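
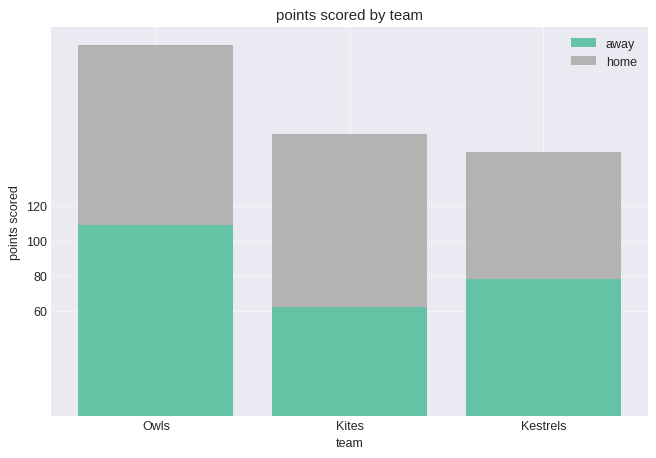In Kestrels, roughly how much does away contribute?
≈ 80

away top ≈ 80, bottom ≈ 0; segment ≈ 80.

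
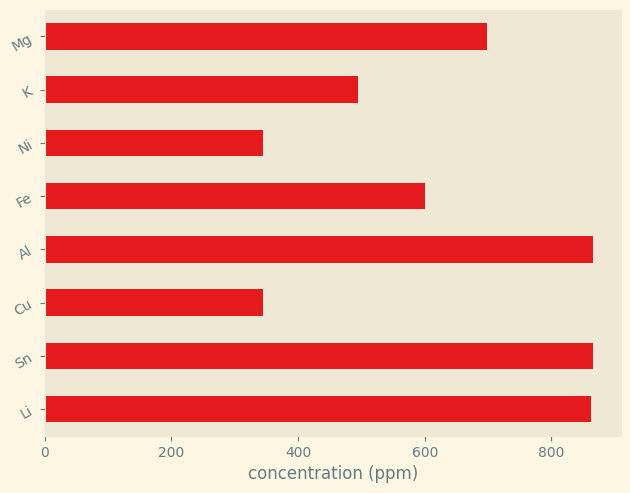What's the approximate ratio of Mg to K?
Mg ≈ 700, K ≈ 500; 700/500 ≈ 1.4.

≈ 1.4×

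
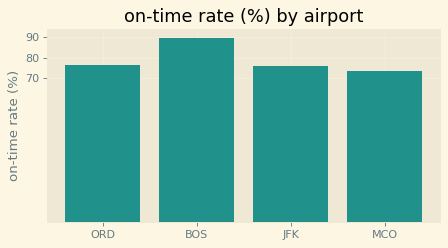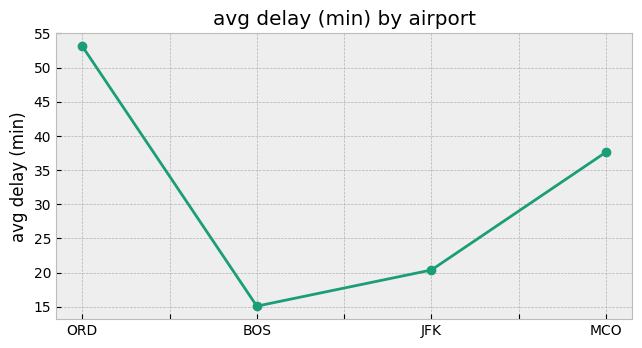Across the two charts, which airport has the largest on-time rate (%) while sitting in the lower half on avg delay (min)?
BOS

Chart 2 median avg delay (min) ≈ 30; below-median airports: BOS, JFK. Among those, BOS has the highest on-time rate (%) (≈ 90).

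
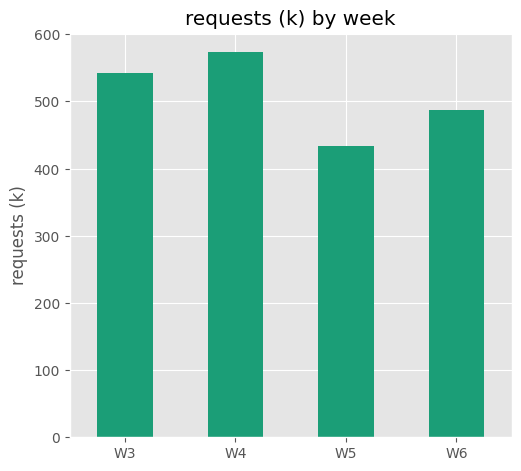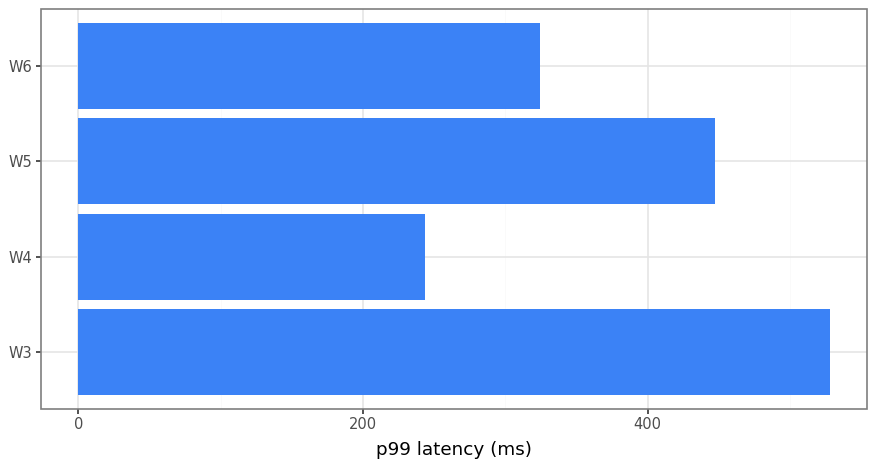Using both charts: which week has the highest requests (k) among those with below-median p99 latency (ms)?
W4

Chart 2 median p99 latency (ms) ≈ 400; below-median weeks: W4, W6. Among those, W4 has the highest requests (k) (≈ 600).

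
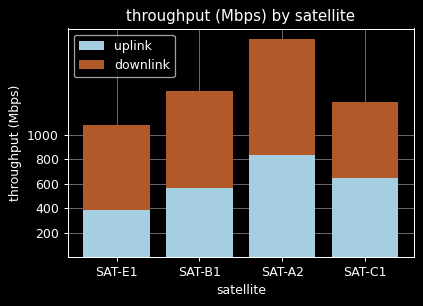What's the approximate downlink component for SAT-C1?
downlink top ≈ 1200, bottom ≈ 600; segment ≈ 600.

≈ 600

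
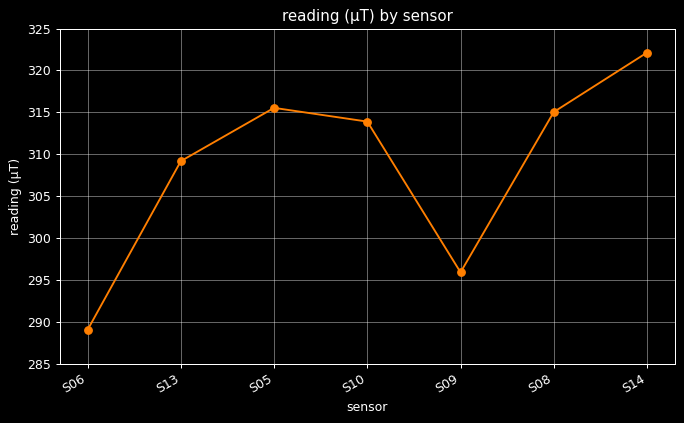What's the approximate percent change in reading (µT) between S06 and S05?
S06 ≈ 290, S05 ≈ 315; (315 − 290) / 290 ≈ +8.6%.

≈ +8.6%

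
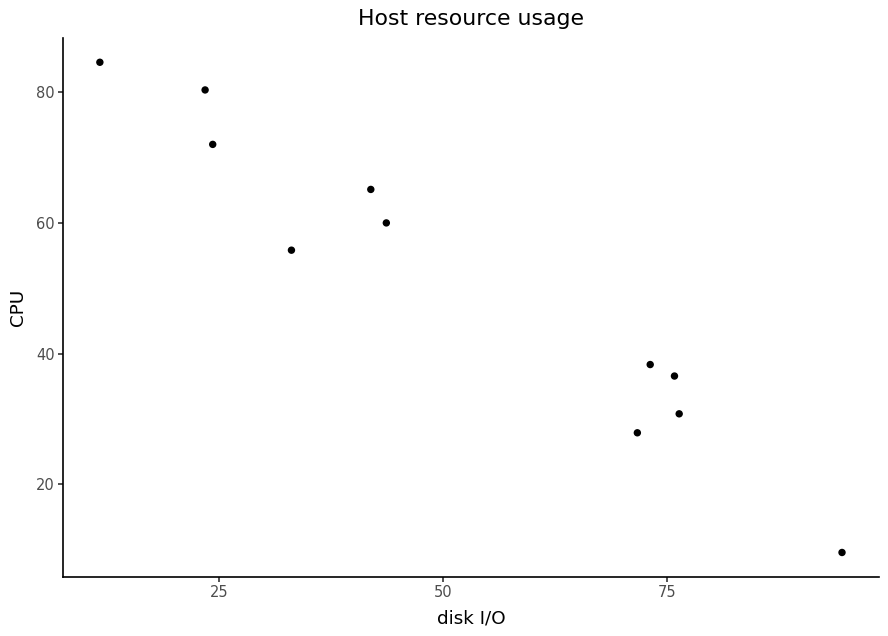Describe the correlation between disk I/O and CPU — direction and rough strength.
negative, strong

Points are negatively correlated; strong (|r| ≈ 1.0).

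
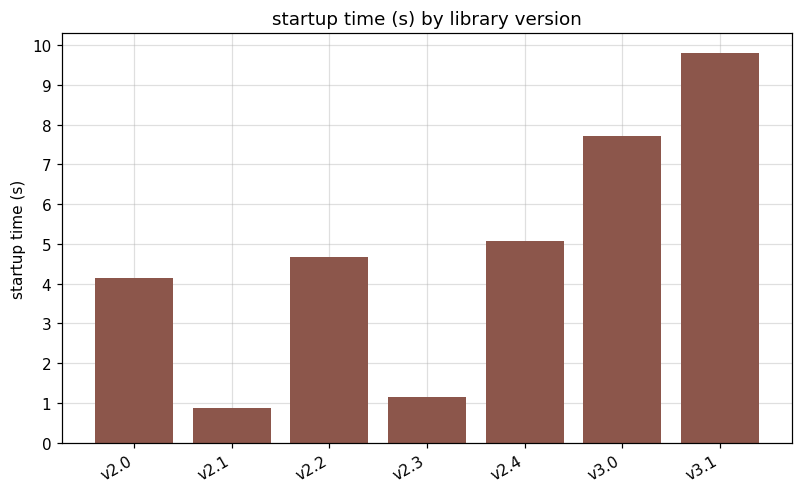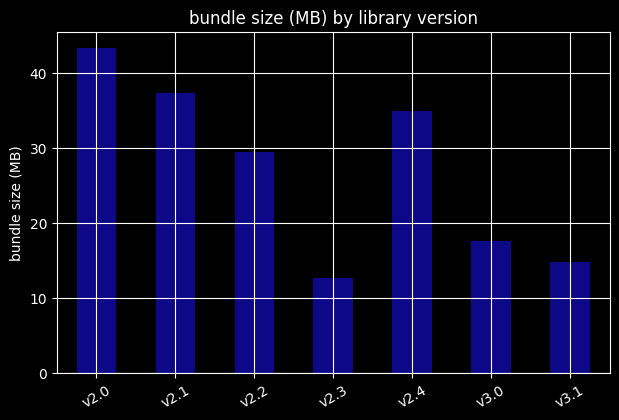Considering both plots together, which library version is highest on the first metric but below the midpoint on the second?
Chart 2 median bundle size (MB) ≈ 30; below-median library versions: v2.3, v3.0, v3.1. Among those, v3.1 has the highest startup time (s) (≈ 10).

v3.1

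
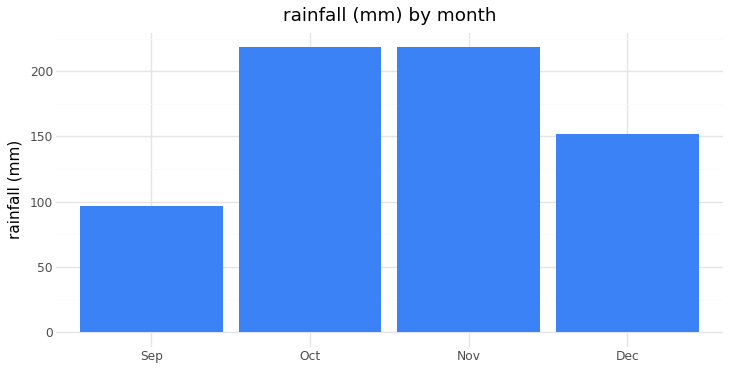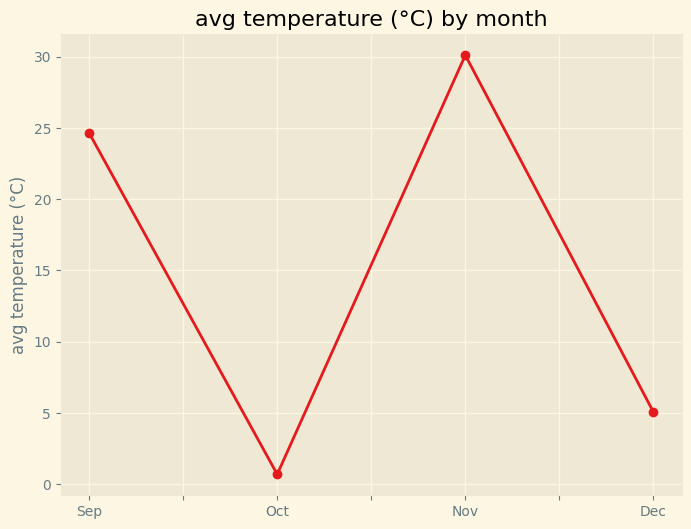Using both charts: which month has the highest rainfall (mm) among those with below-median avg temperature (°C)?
Oct

Chart 2 median avg temperature (°C) ≈ 15; below-median months: Oct, Dec. Among those, Oct has the highest rainfall (mm) (≈ 225).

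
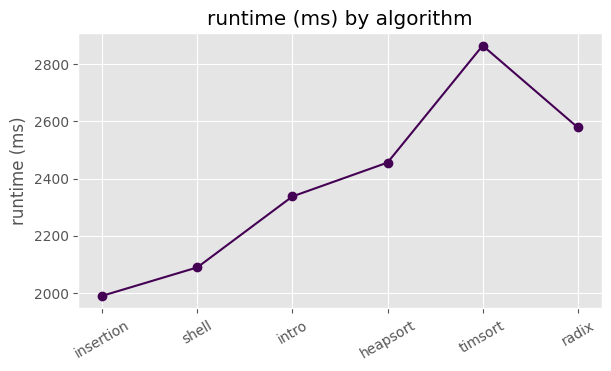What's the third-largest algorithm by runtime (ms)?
Top 4: timsort ≈ 2900, radix ≈ 2600, heapsort ≈ 2500, intro ≈ 2300.

heapsort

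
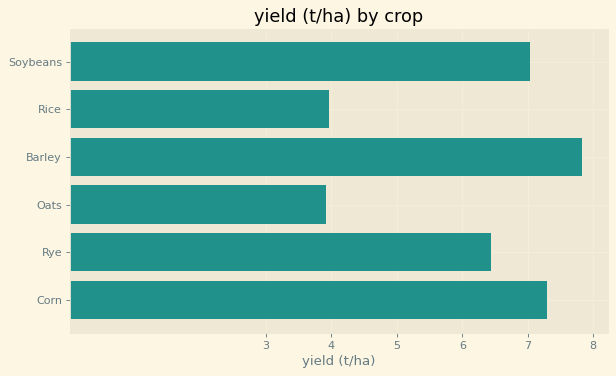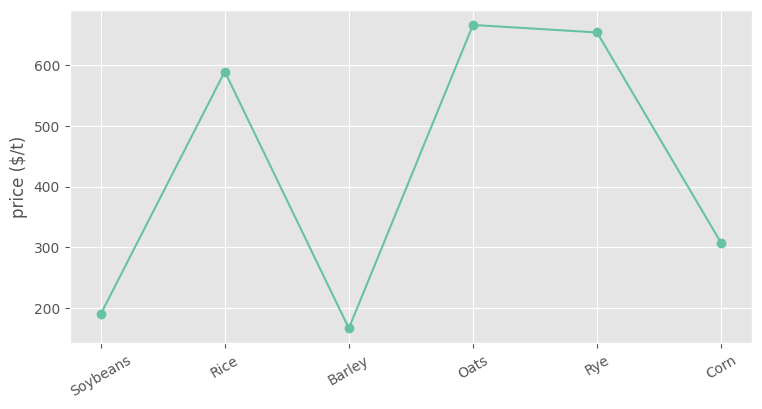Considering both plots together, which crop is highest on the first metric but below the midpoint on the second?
Chart 2 median price ($/t) ≈ 400; below-median crops: Soybeans, Barley, Corn. Among those, Barley has the highest yield (t/ha) (≈ 8).

Barley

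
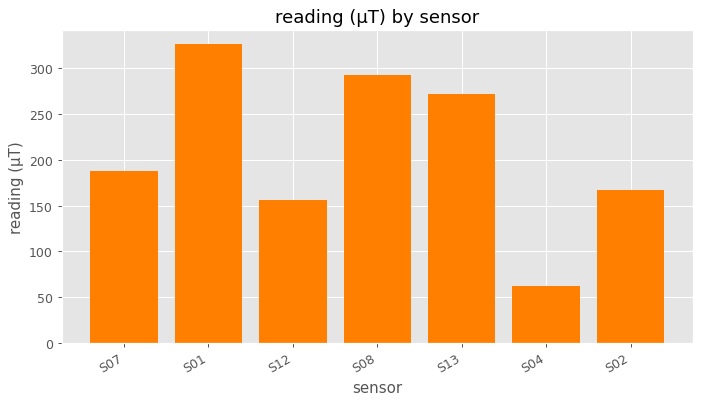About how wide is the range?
Max S01 ≈ 350, min S04 ≈ 50; range ≈ 300.

≈ 300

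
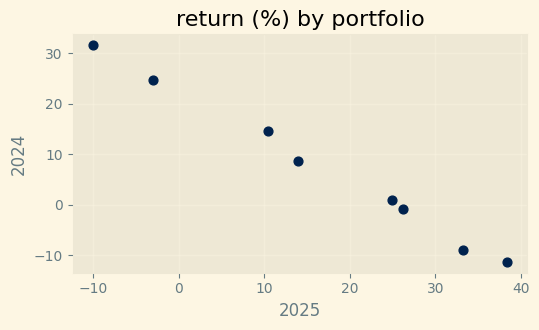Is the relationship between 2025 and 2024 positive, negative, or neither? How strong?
Points are negatively correlated; strong (|r| ≈ 1.0).

negative, strong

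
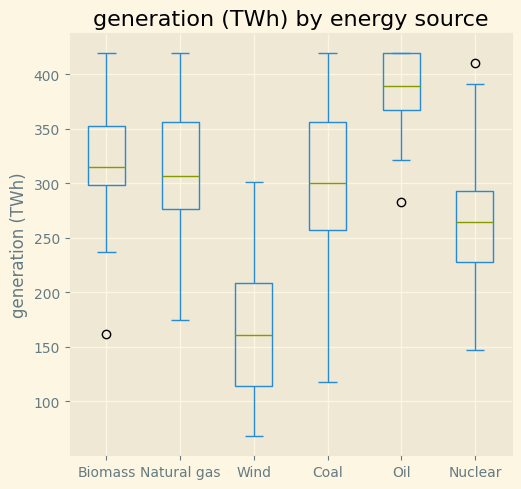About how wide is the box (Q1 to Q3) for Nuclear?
Q3 ≈ 300, Q1 ≈ 225; IQR ≈ 75.

≈ 75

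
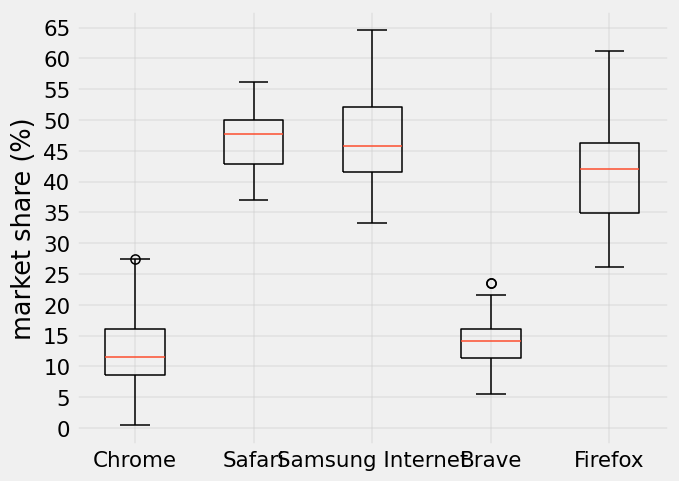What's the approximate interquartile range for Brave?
≈ 5

Q3 ≈ 15, Q1 ≈ 10; IQR ≈ 5.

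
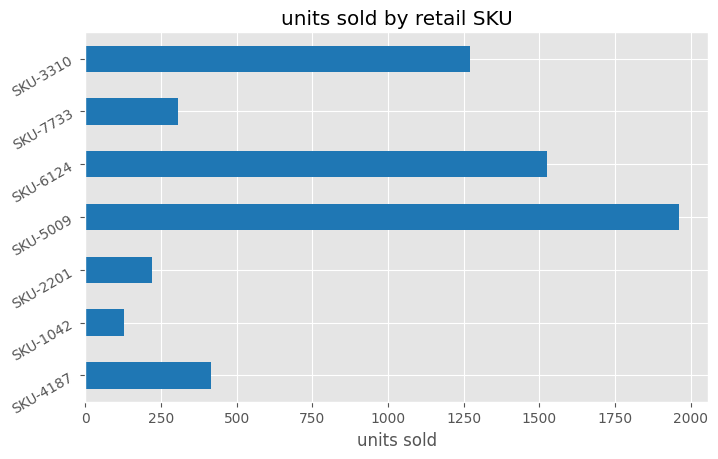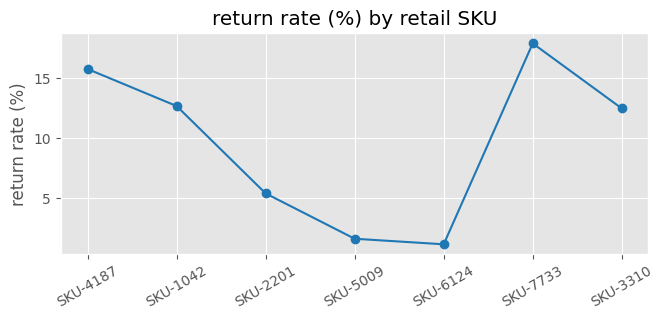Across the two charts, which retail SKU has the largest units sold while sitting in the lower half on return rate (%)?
Chart 2 median return rate (%) ≈ 12; below-median retail SKUs: SKU-2201, SKU-5009, SKU-6124. Among those, SKU-5009 has the highest units sold (≈ 2000).

SKU-5009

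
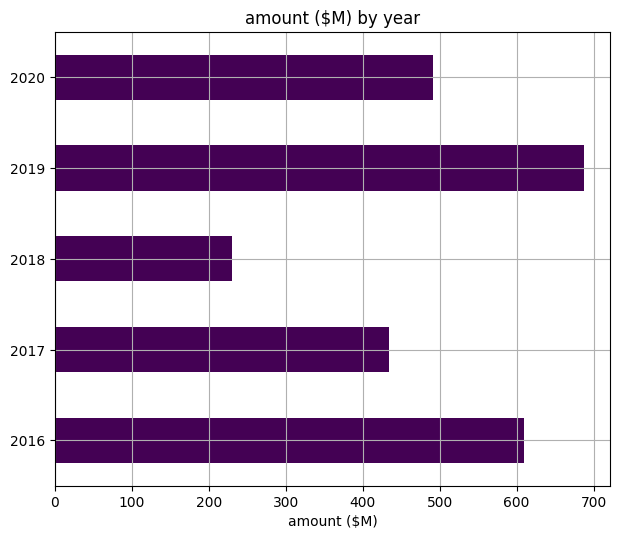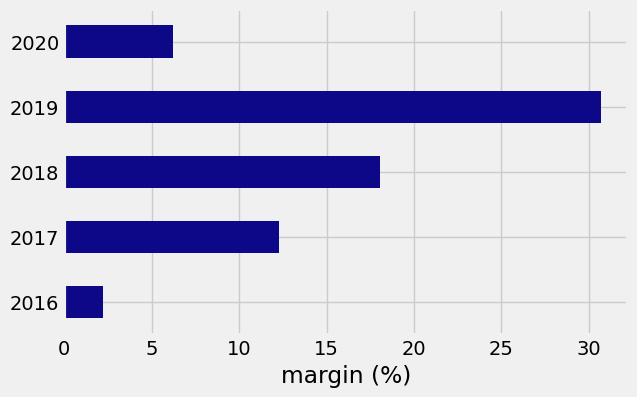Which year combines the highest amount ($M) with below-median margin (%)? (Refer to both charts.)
2016

Chart 2 median margin (%) ≈ 10; below-median years: 2016, 2020. Among those, 2016 has the highest amount ($M) (≈ 600).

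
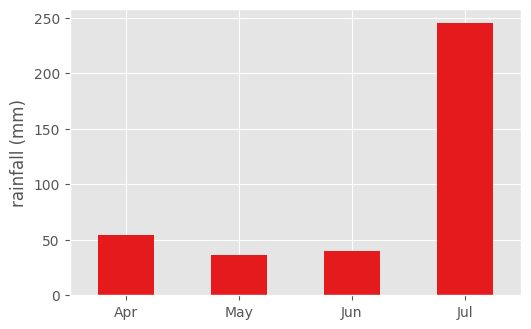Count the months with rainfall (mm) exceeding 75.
1

Above 75: Jul.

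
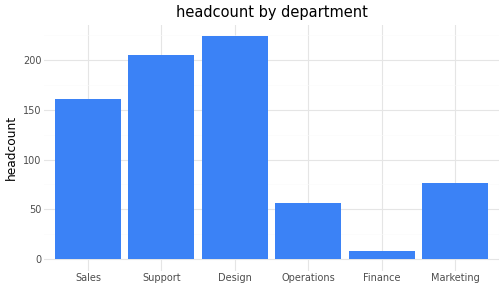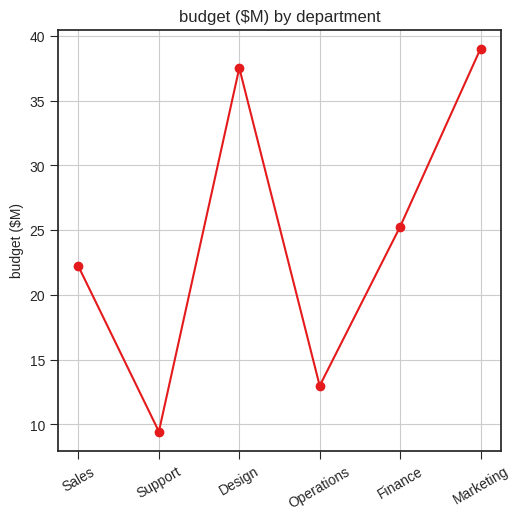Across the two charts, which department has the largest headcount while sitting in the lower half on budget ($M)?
Support

Chart 2 median budget ($M) ≈ 25; below-median departments: Sales, Support, Operations. Among those, Support has the highest headcount (≈ 200).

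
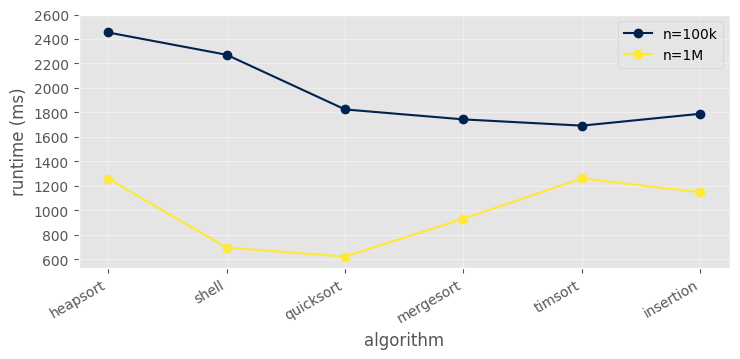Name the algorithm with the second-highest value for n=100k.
Top 3 for n=100k: heapsort ≈ 2400, shell ≈ 2200, quicksort ≈ 1800.

shell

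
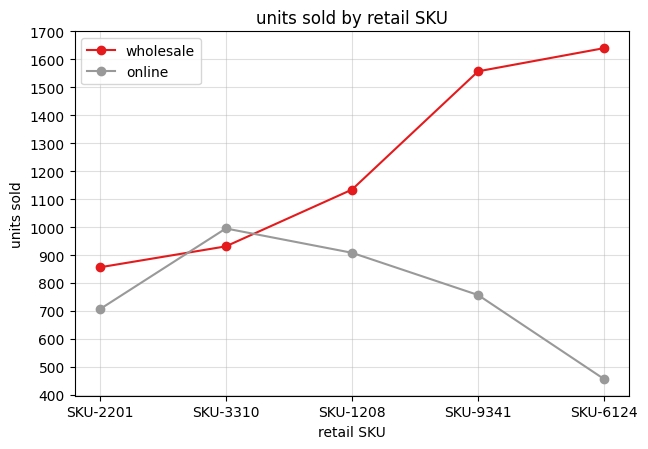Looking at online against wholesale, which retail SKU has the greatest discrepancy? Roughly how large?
SKU-6124, ≈ 1100

SKU-6124: online ≈ 500, wholesale ≈ 1600 → gap ≈ 1100. Next-largest (SKU-9341) is only ≈ 800.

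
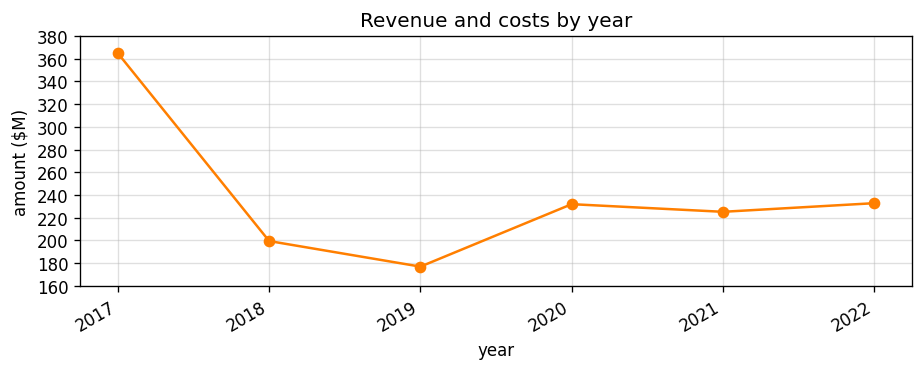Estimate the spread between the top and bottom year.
Max 2017 ≈ 360, min 2019 ≈ 180; range ≈ 180.

≈ 180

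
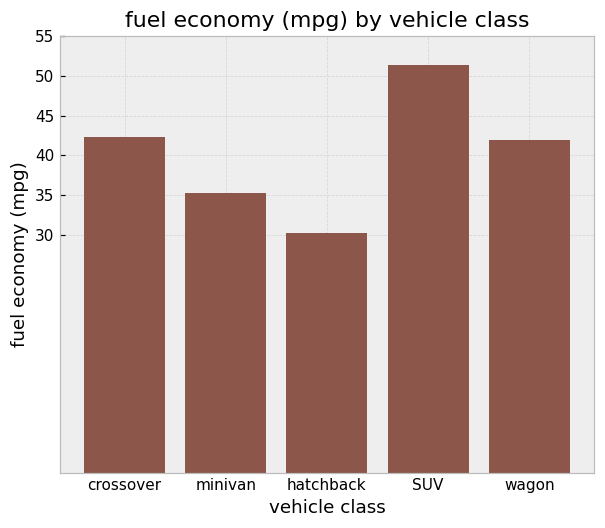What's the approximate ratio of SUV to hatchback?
≈ 1.67×

SUV ≈ 50, hatchback ≈ 30; 50/30 ≈ 1.67.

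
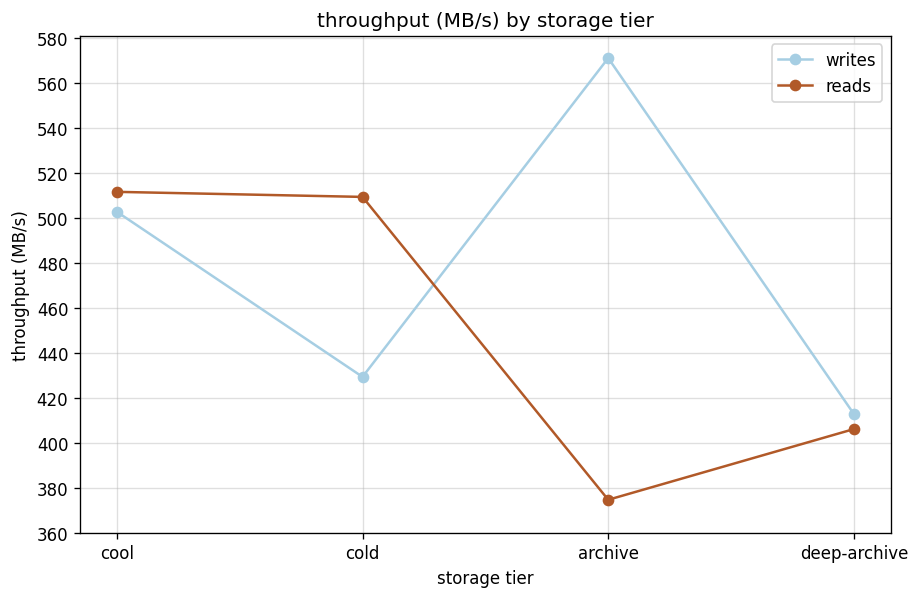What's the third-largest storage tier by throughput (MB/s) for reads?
Top 4 for reads: cool ≈ 520, cold ≈ 500, deep-archive ≈ 400, archive ≈ 380.

deep-archive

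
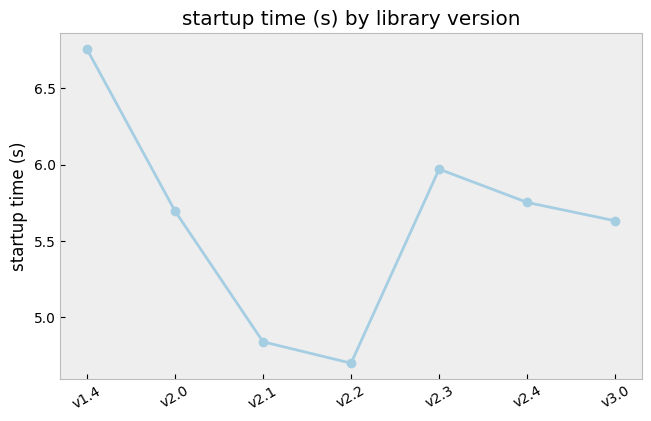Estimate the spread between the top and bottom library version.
Max v1.4 ≈ 6.8, min v2.2 ≈ 4.6; range ≈ 2.2.

≈ 2.2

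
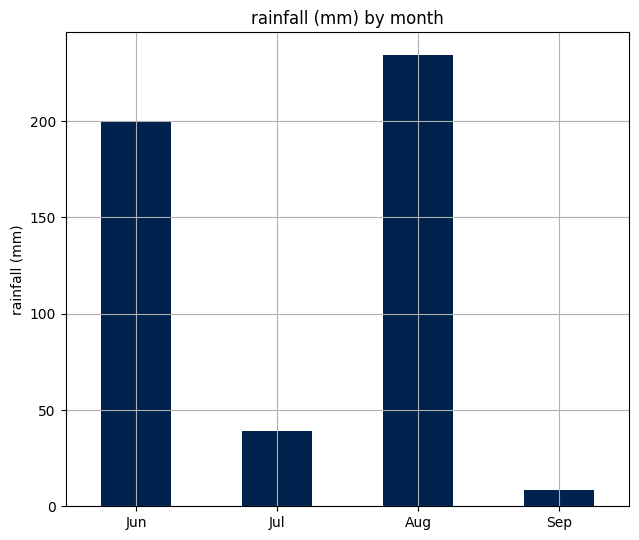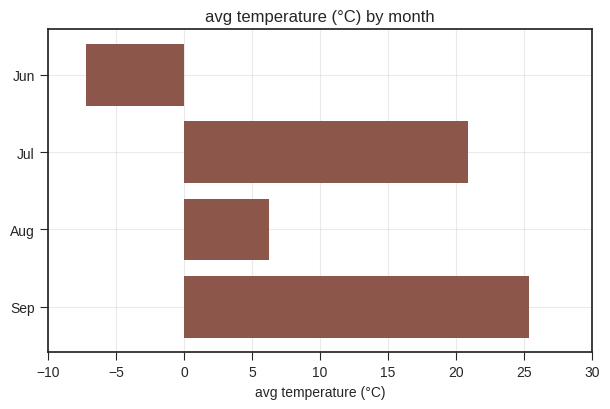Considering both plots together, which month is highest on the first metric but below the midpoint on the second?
Chart 2 median avg temperature (°C) ≈ 15; below-median months: Jun, Aug. Among those, Aug has the highest rainfall (mm) (≈ 225).

Aug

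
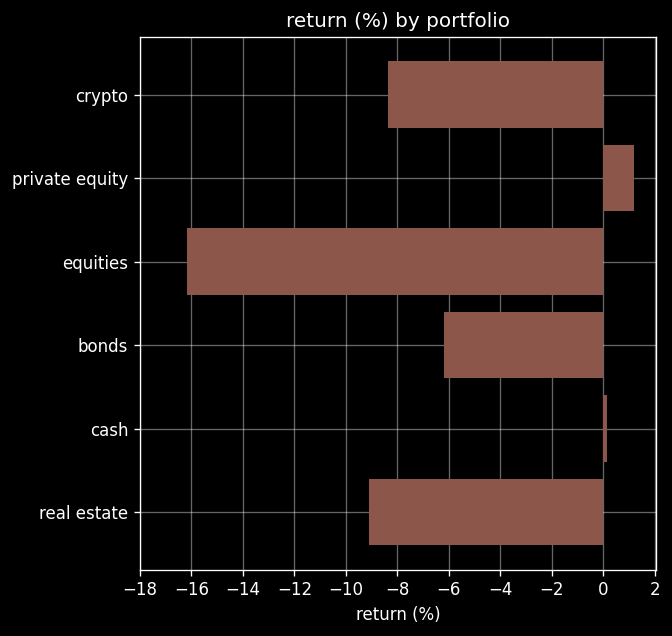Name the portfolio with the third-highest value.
Top 4: private equity ≈ 2, cash ≈ 0, bonds ≈ -6, crypto ≈ -8.

bonds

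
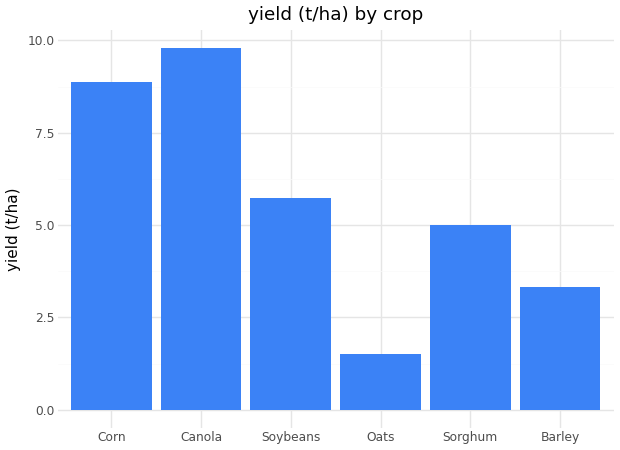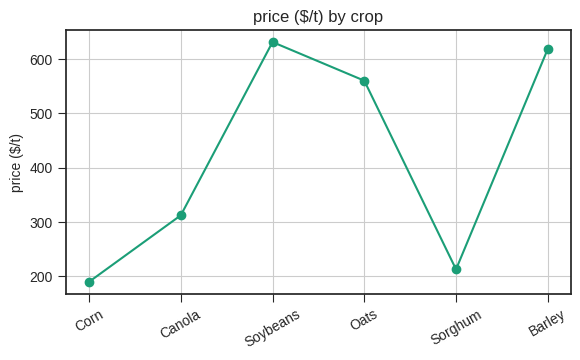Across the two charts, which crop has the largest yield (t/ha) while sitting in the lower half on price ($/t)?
Chart 2 median price ($/t) ≈ 400; below-median crops: Corn, Canola, Sorghum. Among those, Canola has the highest yield (t/ha) (≈ 10).

Canola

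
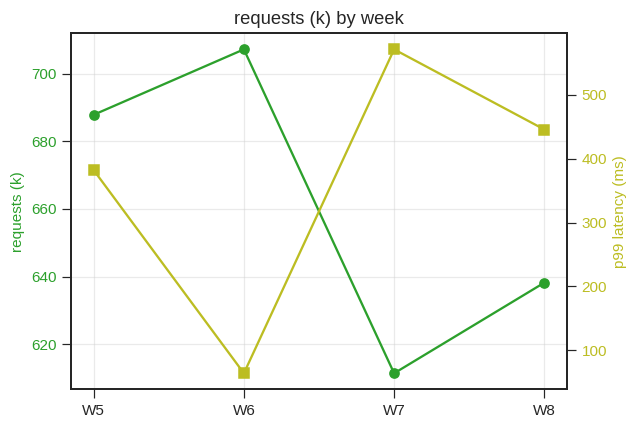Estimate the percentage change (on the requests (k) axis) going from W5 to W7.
≈ -11.6%

W5 ≈ 690, W7 ≈ 610; (610 − 690) / 690 ≈ -11.6%.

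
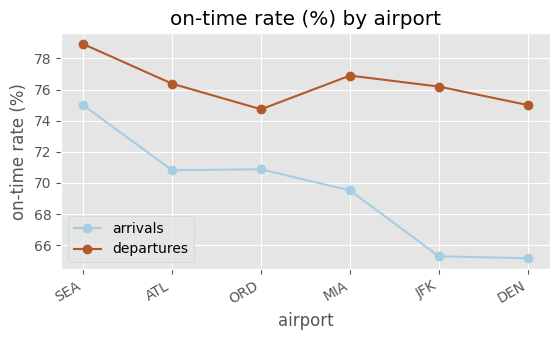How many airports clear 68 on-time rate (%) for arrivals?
4

Above 68: SEA, ATL, ORD, MIA.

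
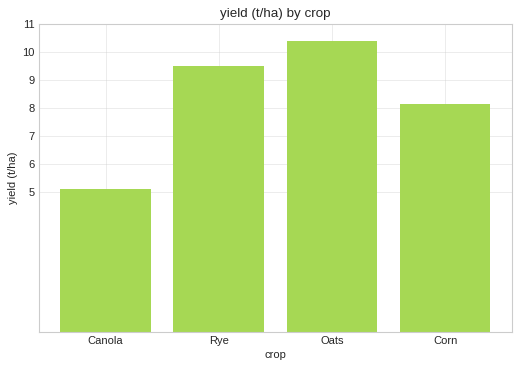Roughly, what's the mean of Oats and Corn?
≈ 9

(10 + 8) / 2 ≈ 9.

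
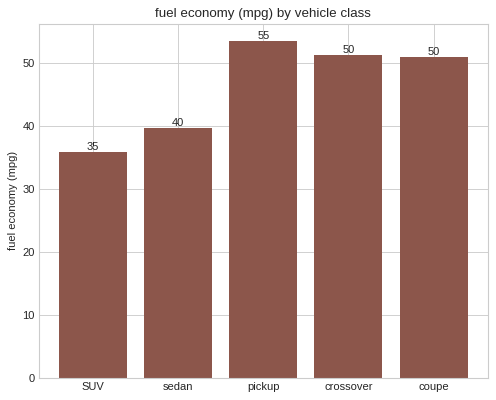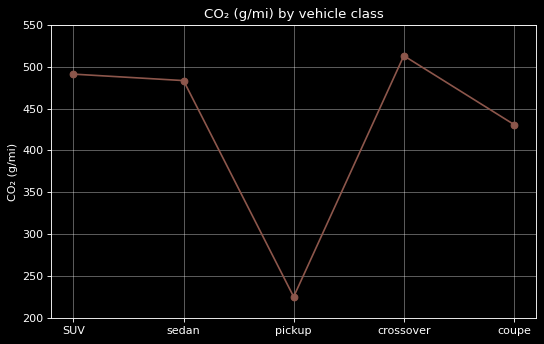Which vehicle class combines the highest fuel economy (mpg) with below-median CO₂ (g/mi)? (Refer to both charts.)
pickup

Chart 2 median CO₂ (g/mi) ≈ 500; below-median vehicle classes: pickup, coupe. Among those, pickup has the highest fuel economy (mpg) (≈ 55).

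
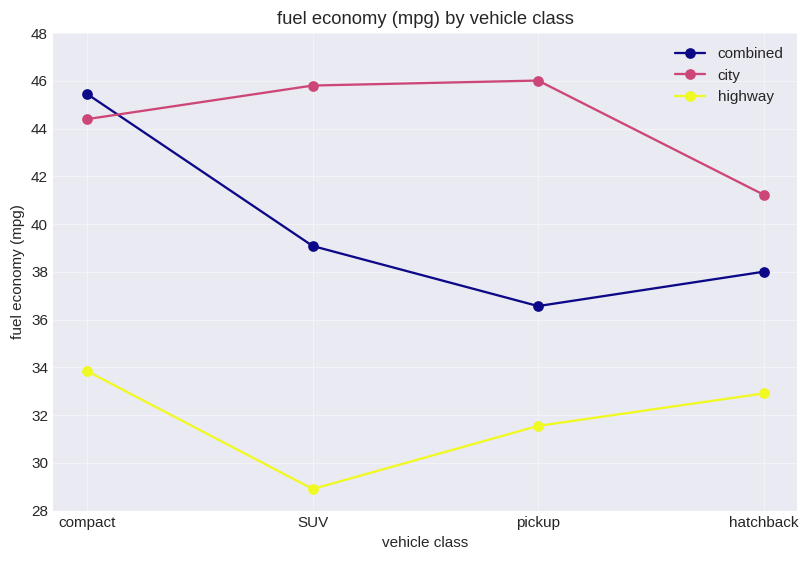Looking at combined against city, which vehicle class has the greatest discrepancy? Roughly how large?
pickup, ≈ 10 mpg

pickup: combined ≈ 36, city ≈ 46 → gap ≈ 10. Next-largest (SUV) is only ≈ 6.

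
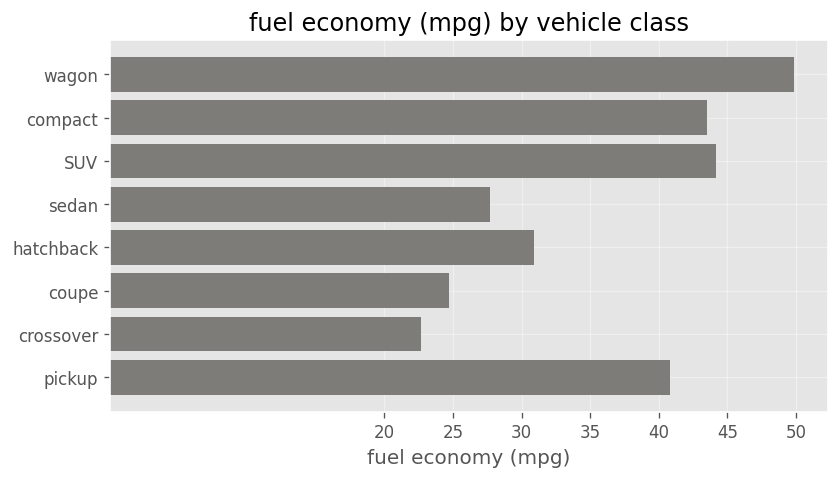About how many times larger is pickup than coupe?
≈ 1.6×

pickup ≈ 40, coupe ≈ 25; 40/25 ≈ 1.6.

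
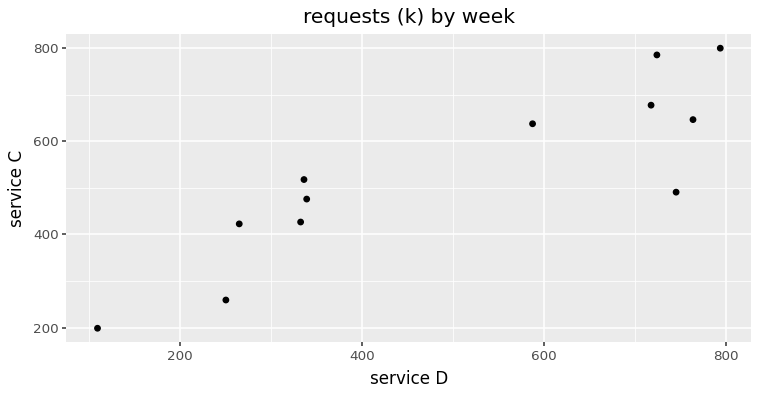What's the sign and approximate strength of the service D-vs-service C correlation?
positive, strong

Points are positively correlated; strong (|r| ≈ 0.9).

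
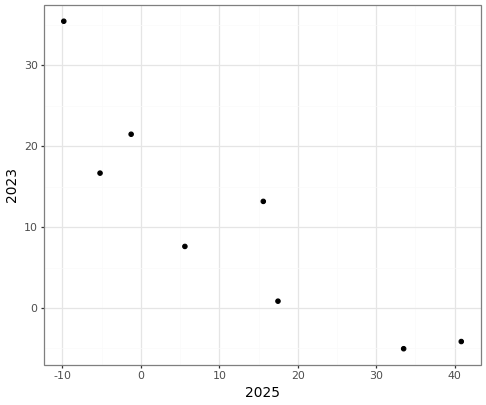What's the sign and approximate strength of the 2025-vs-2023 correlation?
negative, strong

Points are negatively correlated; strong (|r| ≈ 0.9).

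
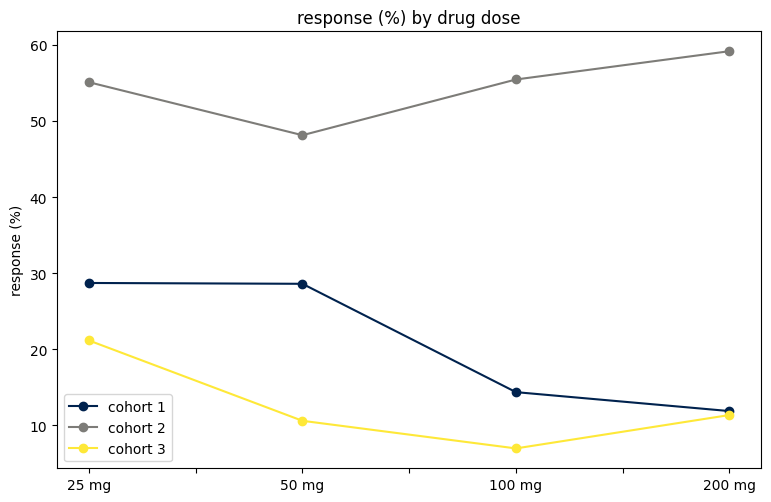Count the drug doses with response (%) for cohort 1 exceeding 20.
2

Above 20: 25 mg, 50 mg.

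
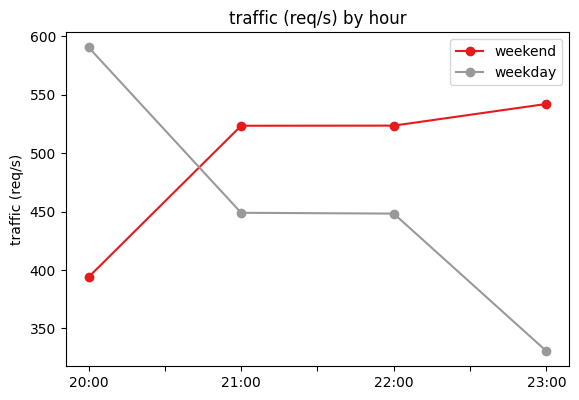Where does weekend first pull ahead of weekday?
21:00

20:00: weekend ≈ 400 vs weekday ≈ 600 (not yet); 21:00: weekend ≈ 525 vs weekday ≈ 450 (first crossover).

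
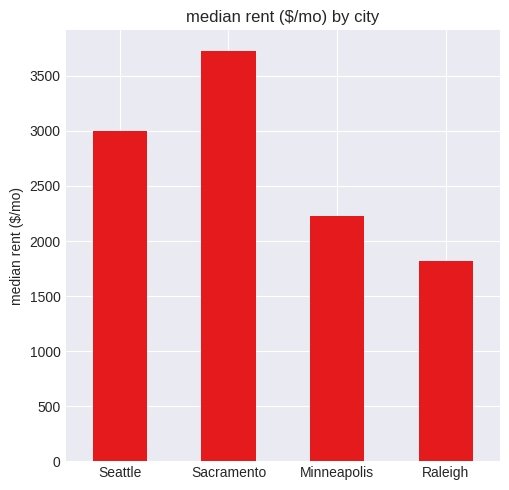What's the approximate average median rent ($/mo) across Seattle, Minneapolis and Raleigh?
(3000 + 2000 + 2000) / 3 ≈ 2333.

≈ 2333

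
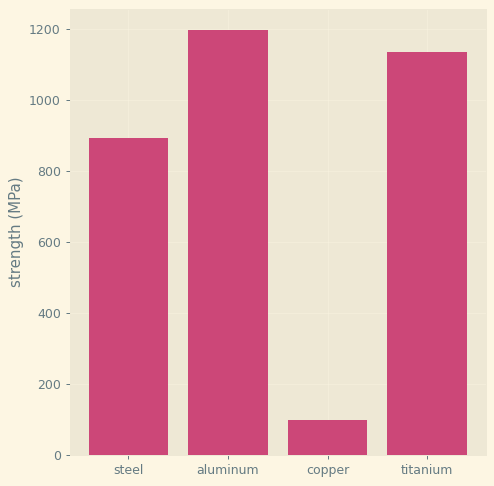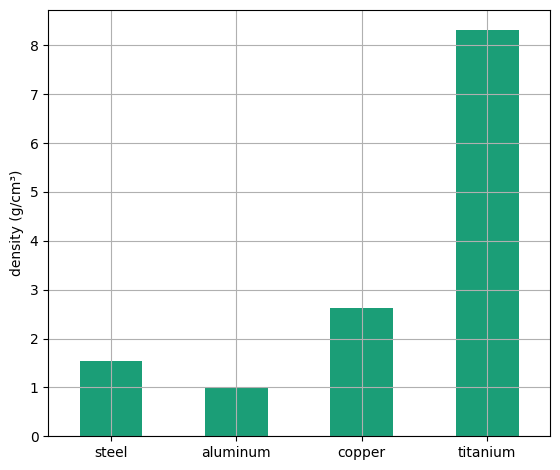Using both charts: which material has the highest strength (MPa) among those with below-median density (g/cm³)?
Chart 2 median density (g/cm³) ≈ 2; below-median materials: steel, aluminum. Among those, aluminum has the highest strength (MPa) (≈ 1200).

aluminum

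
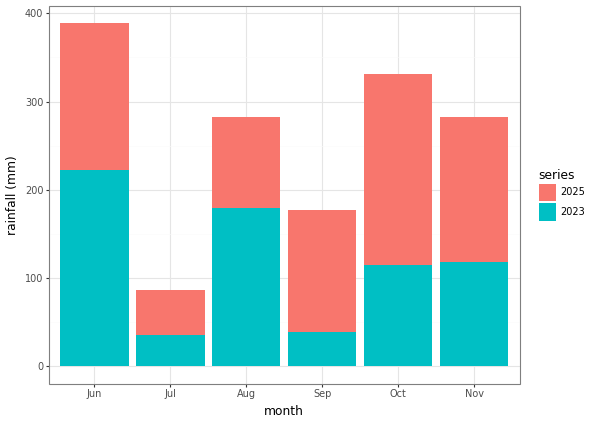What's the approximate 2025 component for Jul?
2025 top ≈ 100, bottom ≈ 50; segment ≈ 50.

≈ 50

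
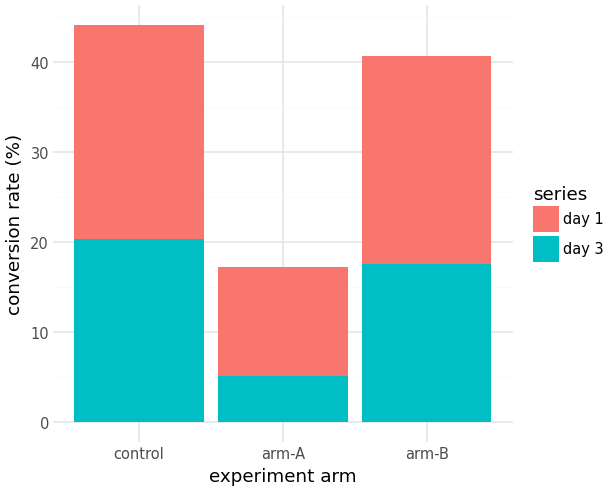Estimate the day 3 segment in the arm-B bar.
day 3 top ≈ 20, bottom ≈ 0; segment ≈ 20.

≈ 20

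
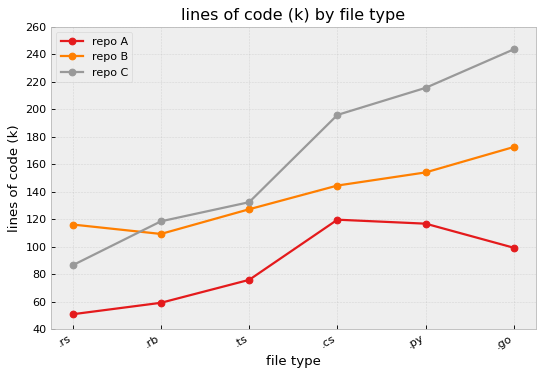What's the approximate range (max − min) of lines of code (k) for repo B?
Max .go ≈ 180, min .rb ≈ 100; range ≈ 80.

≈ 80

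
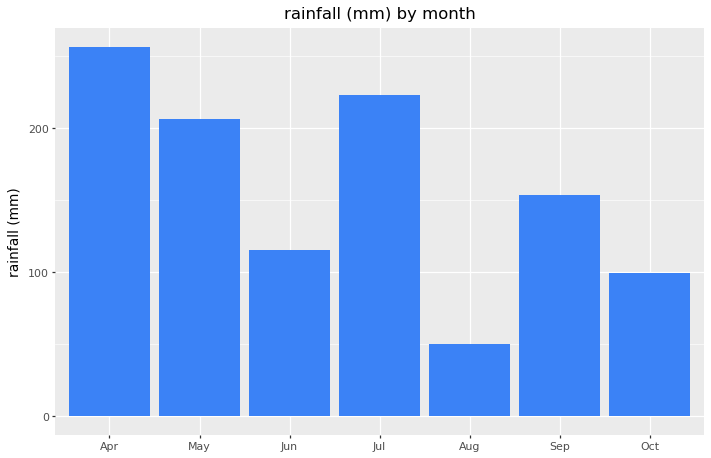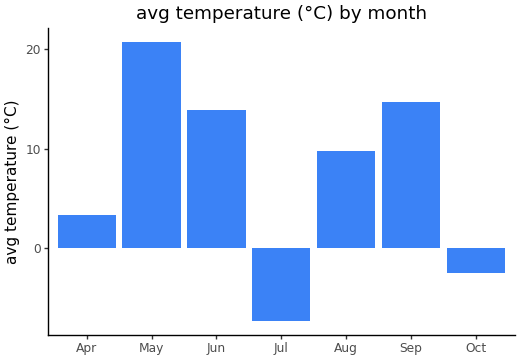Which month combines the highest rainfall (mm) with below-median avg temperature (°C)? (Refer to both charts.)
Chart 2 median avg temperature (°C) ≈ 10; below-median months: Apr, Jul, Oct. Among those, Apr has the highest rainfall (mm) (≈ 250).

Apr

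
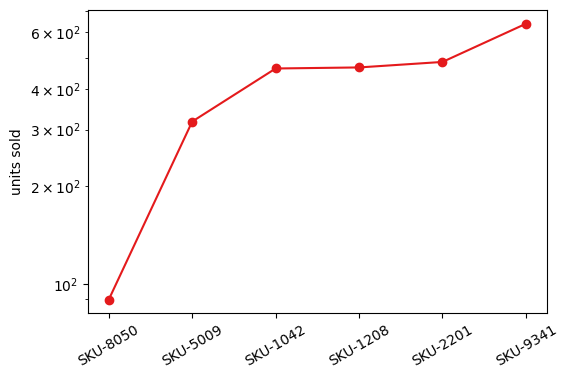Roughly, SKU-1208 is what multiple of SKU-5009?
≈ 1.5×

SKU-1208 ≈ 450, SKU-5009 ≈ 300; 450/300 ≈ 1.5.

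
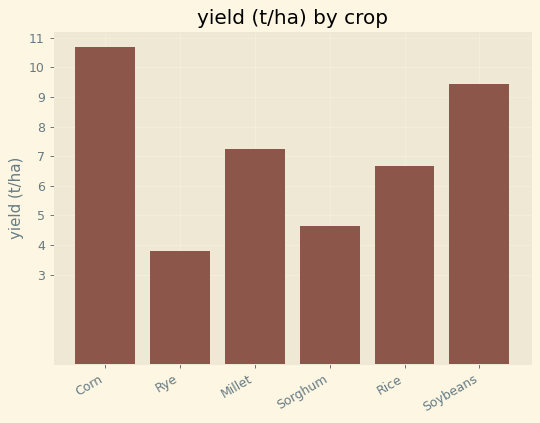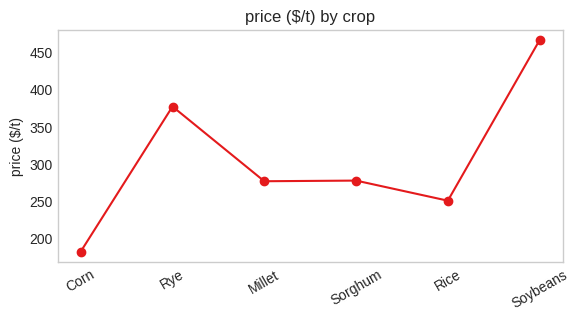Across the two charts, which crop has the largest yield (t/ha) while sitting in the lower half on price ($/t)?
Chart 2 median price ($/t) ≈ 300; below-median crops: Corn, Millet, Rice. Among those, Corn has the highest yield (t/ha) (≈ 11).

Corn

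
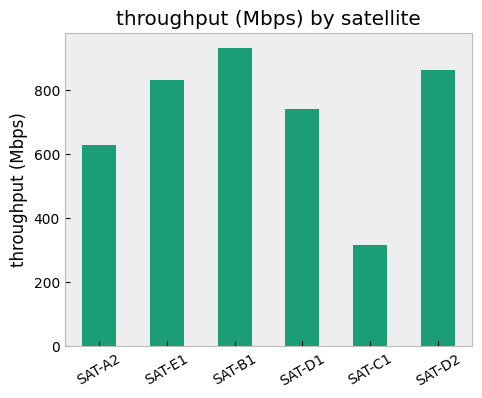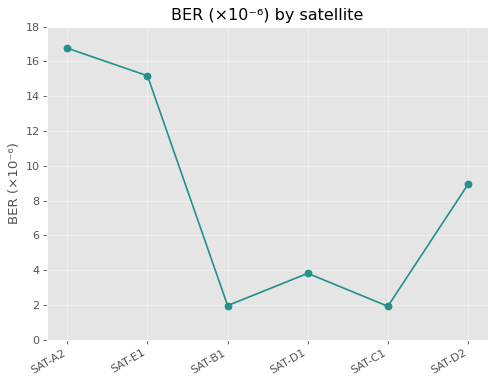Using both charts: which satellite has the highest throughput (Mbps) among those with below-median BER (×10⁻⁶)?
Chart 2 median BER (×10⁻⁶) ≈ 6; below-median satellites: SAT-B1, SAT-D1, SAT-C1. Among those, SAT-B1 has the highest throughput (Mbps) (≈ 900).

SAT-B1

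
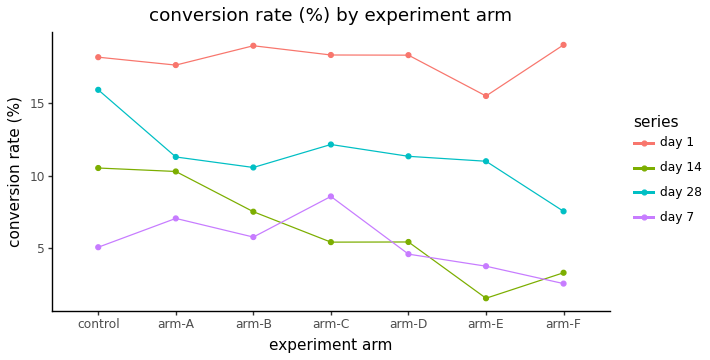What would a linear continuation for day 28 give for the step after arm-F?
≈ 6

Last three: 12, 10, 8 → slope ≈ -2/step → next ≈ 6.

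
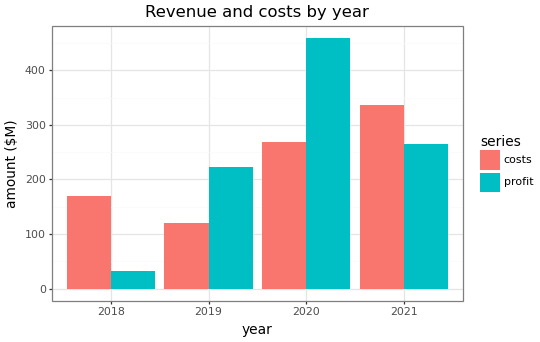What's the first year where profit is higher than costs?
2019

2018: profit ≈ 50 vs costs ≈ 150 (not yet); 2019: profit ≈ 200 vs costs ≈ 100 (first crossover).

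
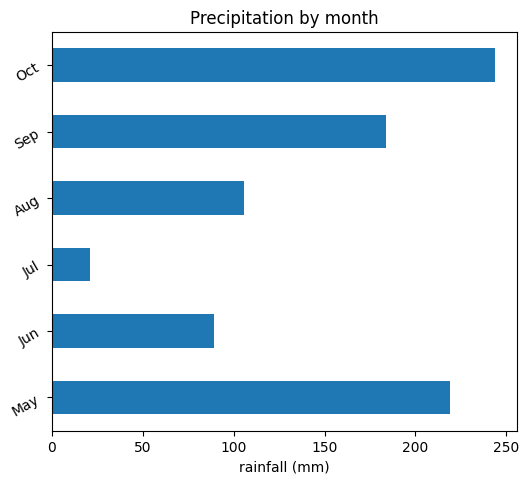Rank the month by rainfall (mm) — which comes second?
Top 3: Oct ≈ 250, May ≈ 225, Sep ≈ 175.

May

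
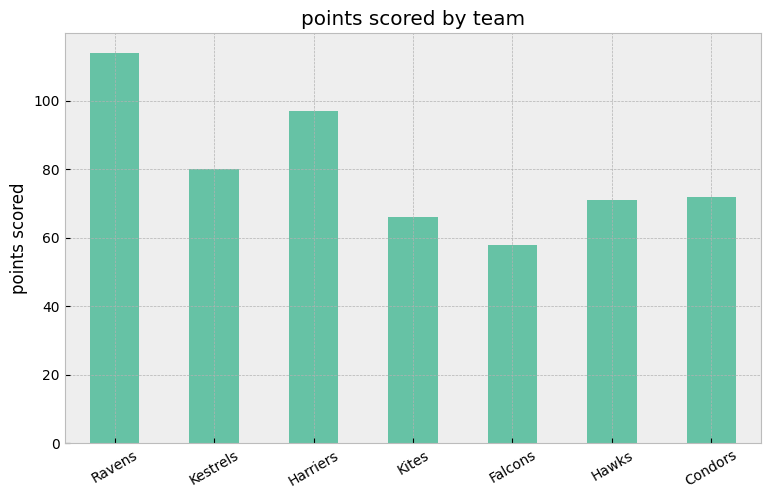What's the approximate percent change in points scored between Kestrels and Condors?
≈ -12.5%

Kestrels ≈ 80, Condors ≈ 70; (70 − 80) / 80 ≈ -12.5%.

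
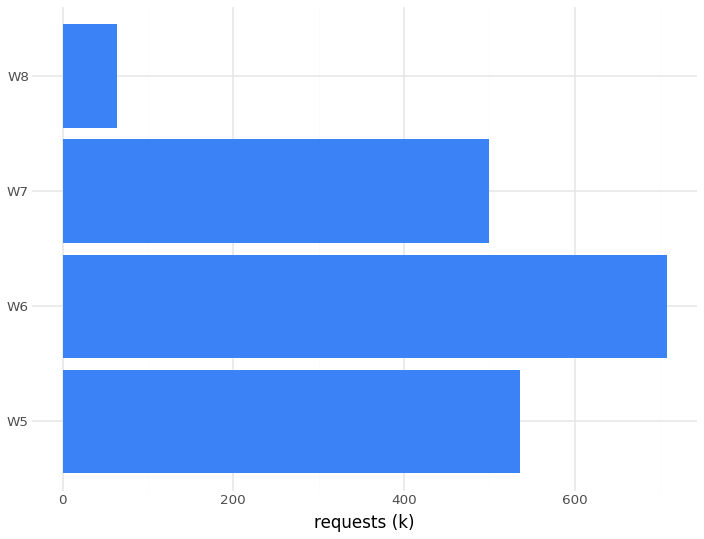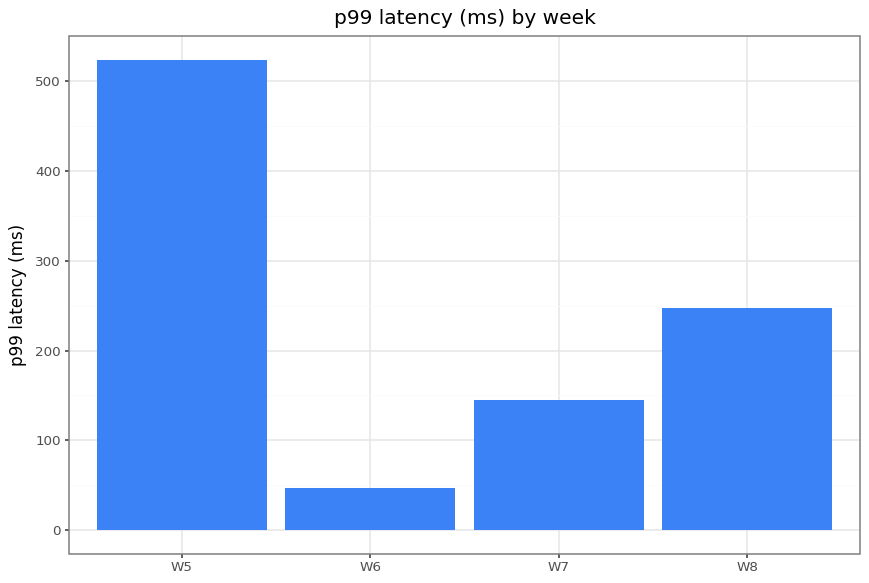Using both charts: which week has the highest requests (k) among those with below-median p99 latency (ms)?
Chart 2 median p99 latency (ms) ≈ 200; below-median weeks: W6, W7. Among those, W6 has the highest requests (k) (≈ 700).

W6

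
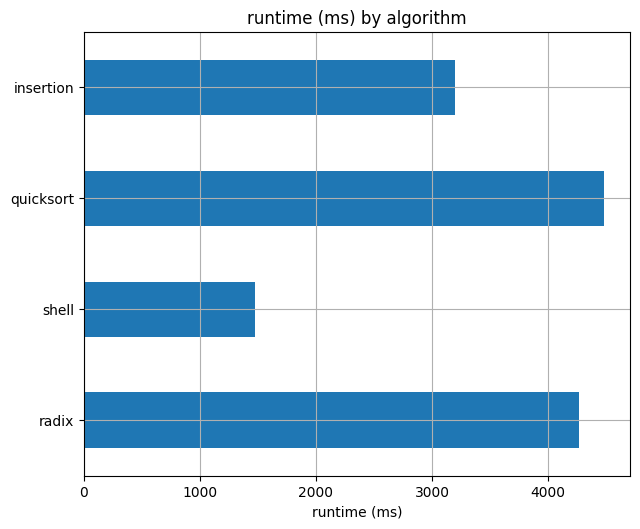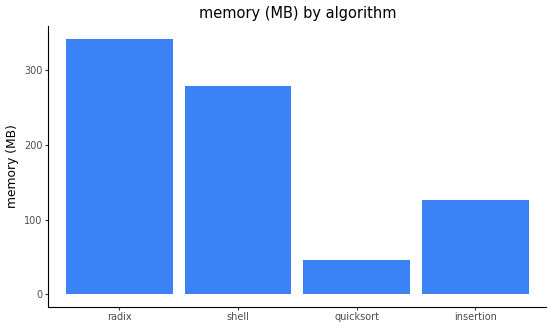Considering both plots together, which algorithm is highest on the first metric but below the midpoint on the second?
Chart 2 median memory (MB) ≈ 200; below-median algorithms: quicksort, insertion. Among those, quicksort has the highest runtime (ms) (≈ 4500).

quicksort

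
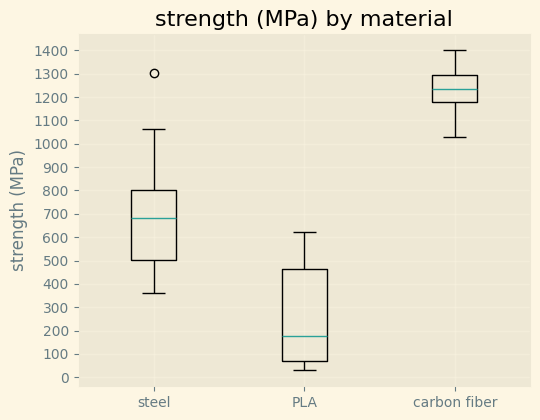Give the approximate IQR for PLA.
≈ 400

Q3 ≈ 500, Q1 ≈ 100; IQR ≈ 400.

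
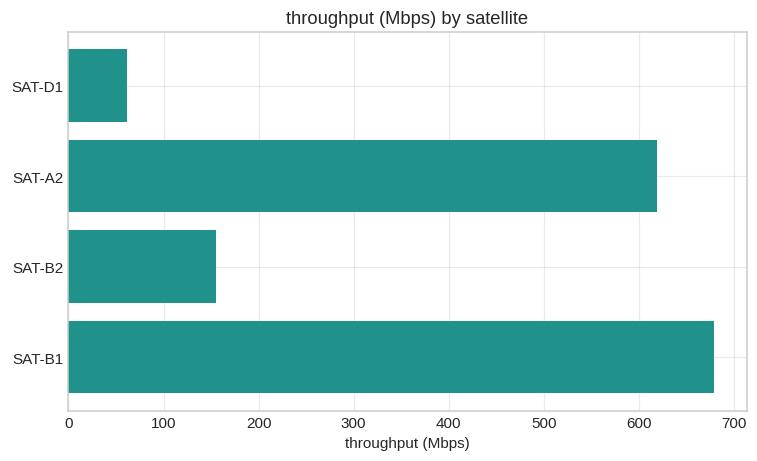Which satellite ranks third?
Top 4: SAT-B1 ≈ 700, SAT-A2 ≈ 600, SAT-B2 ≈ 200, SAT-D1 ≈ 100.

SAT-B2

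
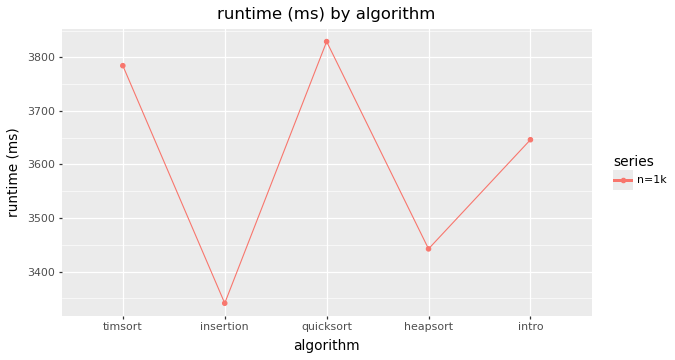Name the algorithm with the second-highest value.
Top 3: quicksort ≈ 3850, timsort ≈ 3800, intro ≈ 3650.

timsort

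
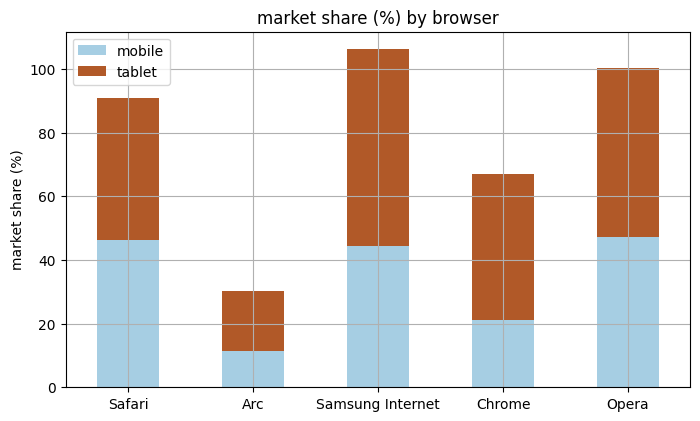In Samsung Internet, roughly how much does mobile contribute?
≈ 40

mobile top ≈ 40, bottom ≈ 0; segment ≈ 40.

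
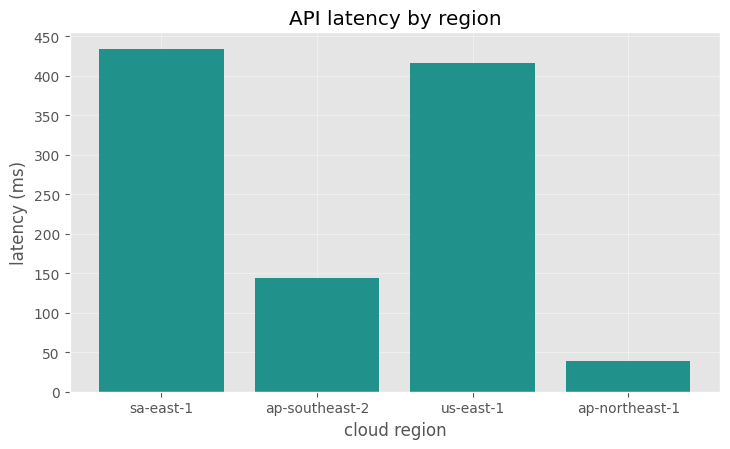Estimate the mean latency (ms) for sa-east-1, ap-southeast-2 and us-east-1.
(450 + 150 + 400) / 3 ≈ 333.

≈ 333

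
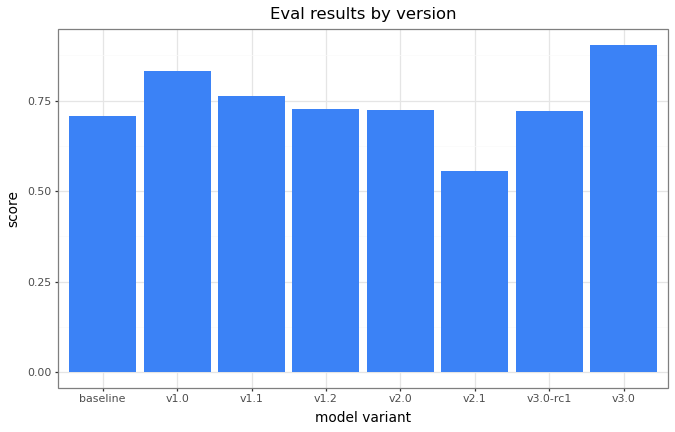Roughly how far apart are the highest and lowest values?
≈ 0.3

Max v3.0 ≈ 0.9, min v2.1 ≈ 0.6; range ≈ 0.3.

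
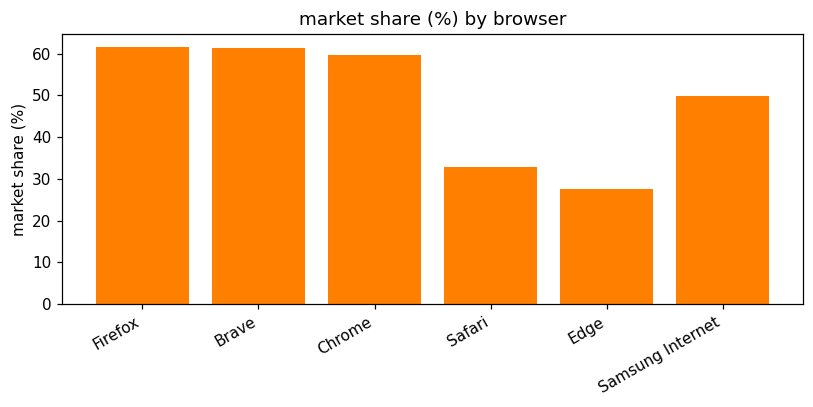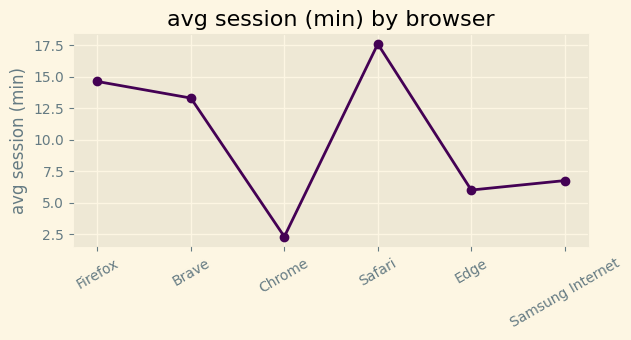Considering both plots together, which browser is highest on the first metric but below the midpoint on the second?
Chrome

Chart 2 median avg session (min) ≈ 10; below-median browsers: Chrome, Edge, Samsung Internet. Among those, Chrome has the highest market share (%) (≈ 60).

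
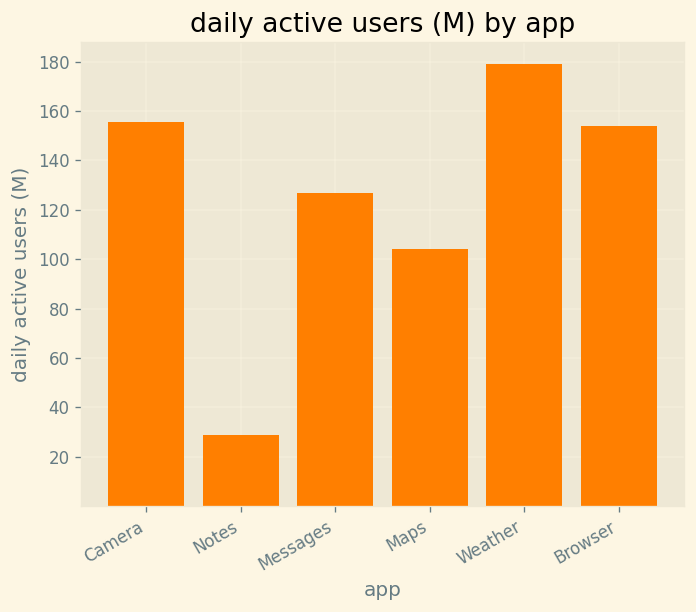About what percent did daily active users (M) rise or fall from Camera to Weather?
≈ +12.5%

Camera ≈ 160, Weather ≈ 180; (180 − 160) / 160 ≈ +12.5%.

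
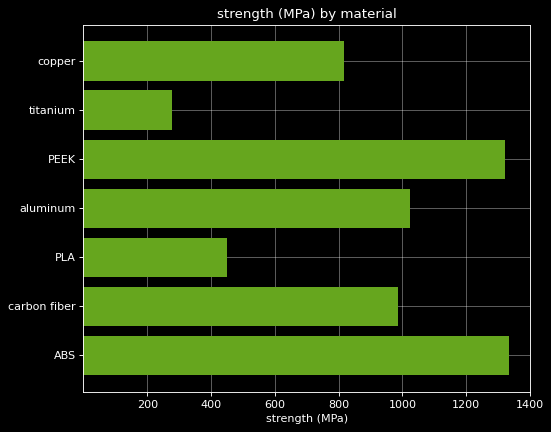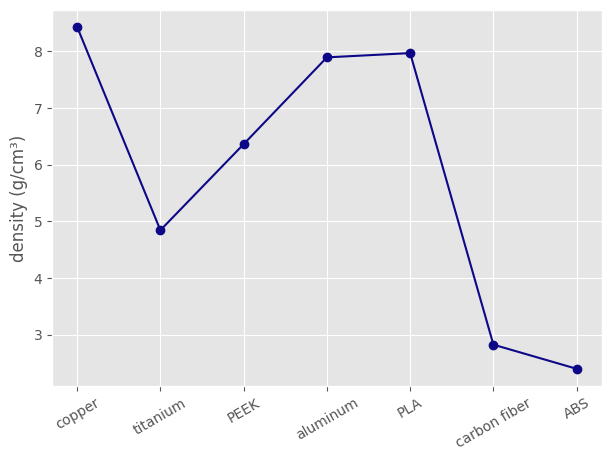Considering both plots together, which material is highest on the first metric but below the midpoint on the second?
Chart 2 median density (g/cm³) ≈ 6; below-median materials: titanium, carbon fiber, ABS. Among those, ABS has the highest strength (MPa) (≈ 1400).

ABS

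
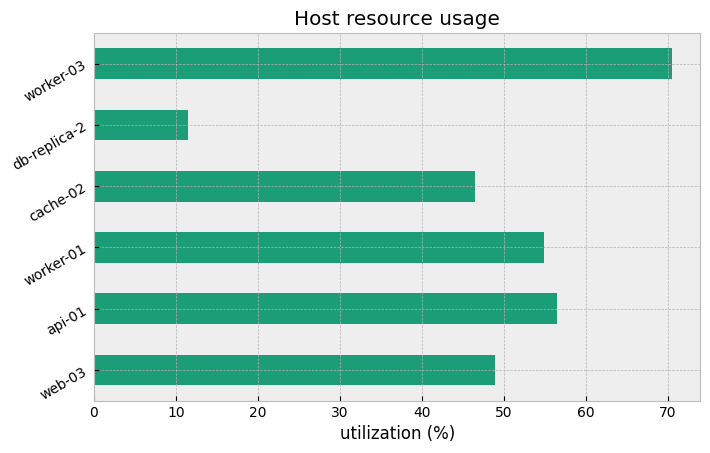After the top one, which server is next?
api-01

Top 3: worker-03 ≈ 70, api-01 ≈ 60, worker-01 ≈ 50.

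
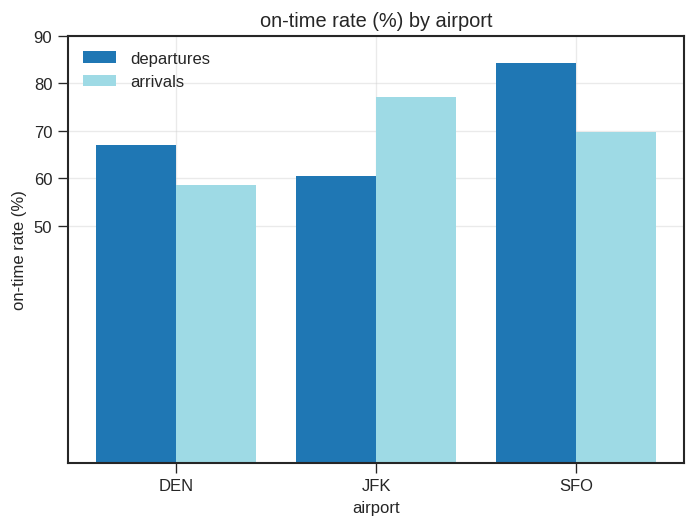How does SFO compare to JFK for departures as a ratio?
≈ 1.33×

SFO ≈ 80, JFK ≈ 60; 80/60 ≈ 1.33.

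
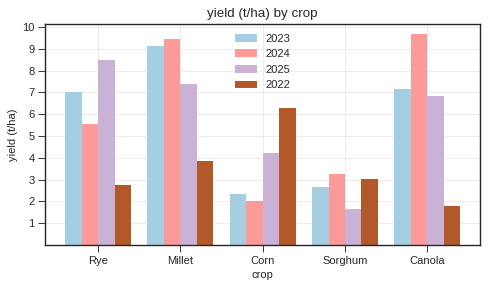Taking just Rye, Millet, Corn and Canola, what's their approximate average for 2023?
≈ 6

(7 + 9 + 2 + 7) / 4 ≈ 6.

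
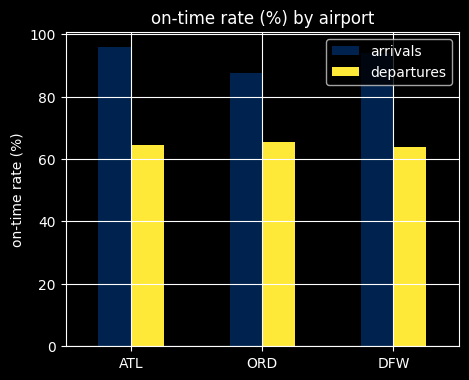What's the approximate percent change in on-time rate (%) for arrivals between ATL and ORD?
≈ -10%

ATL ≈ 100, ORD ≈ 90; (90 − 100) / 100 ≈ -10%.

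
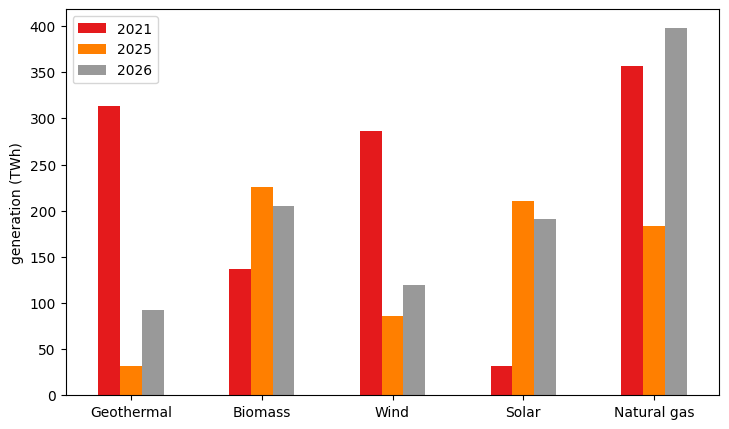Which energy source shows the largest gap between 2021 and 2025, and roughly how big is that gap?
Geothermal, ≈ 250 TWh

Geothermal: 2021 ≈ 300, 2025 ≈ 50 → gap ≈ 250. Next-largest (Wind) is only ≈ 200.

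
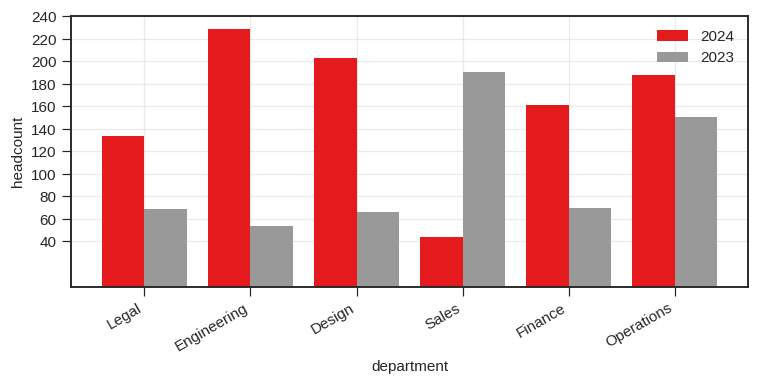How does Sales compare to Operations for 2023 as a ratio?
≈ 1.25×

Sales ≈ 200, Operations ≈ 160; 200/160 ≈ 1.25.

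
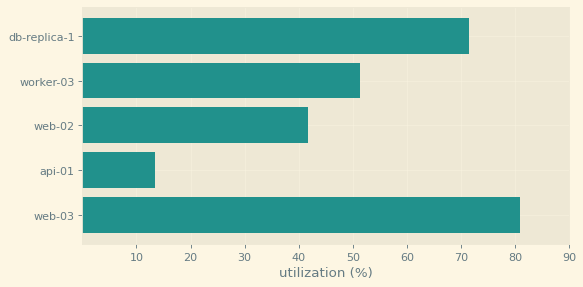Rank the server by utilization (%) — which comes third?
Top 4: web-03 ≈ 80, db-replica-1 ≈ 70, worker-03 ≈ 50, web-02 ≈ 40.

worker-03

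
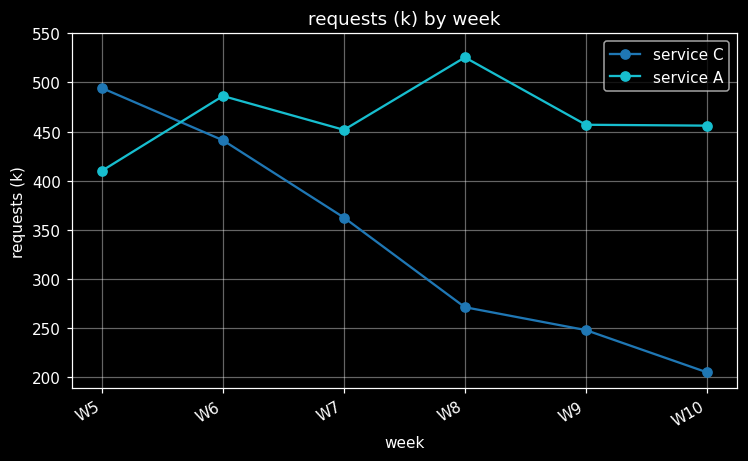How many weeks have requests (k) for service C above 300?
Above 300: W5, W6, W7.

3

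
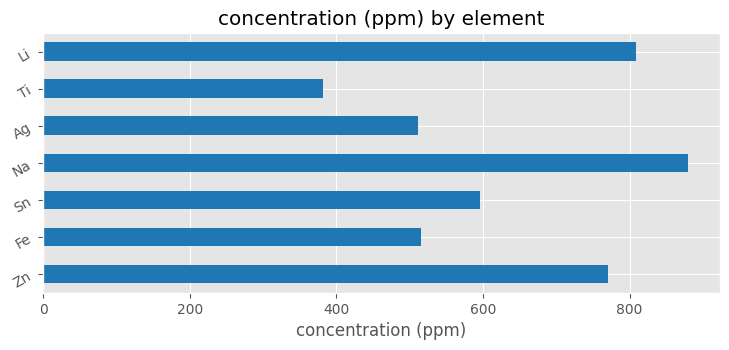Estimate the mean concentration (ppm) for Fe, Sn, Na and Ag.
(500 + 600 + 900 + 500) / 4 ≈ 625.

≈ 625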